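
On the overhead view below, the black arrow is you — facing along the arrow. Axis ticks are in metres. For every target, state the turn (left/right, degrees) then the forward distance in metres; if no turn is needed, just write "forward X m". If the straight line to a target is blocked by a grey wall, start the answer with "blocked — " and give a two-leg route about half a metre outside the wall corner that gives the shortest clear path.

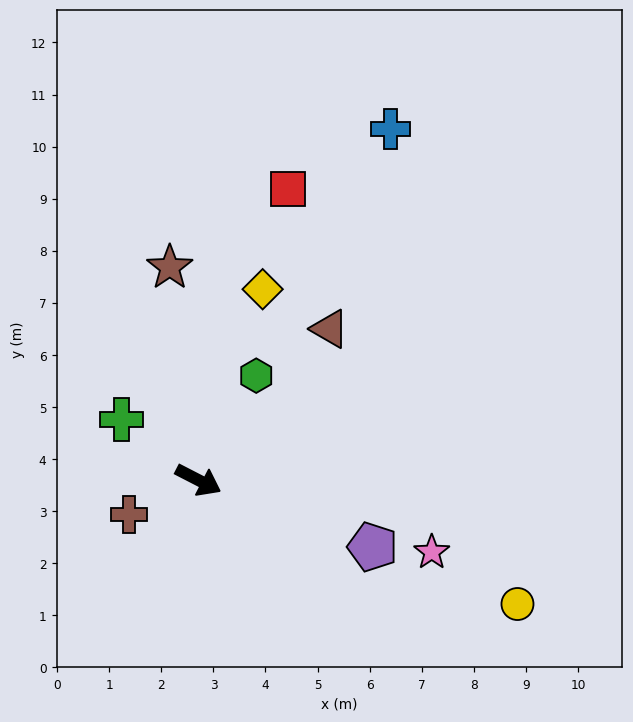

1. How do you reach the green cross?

turn left 169°, forward 1.9 m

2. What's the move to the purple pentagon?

turn left 6°, forward 3.6 m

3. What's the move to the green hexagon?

turn left 88°, forward 2.3 m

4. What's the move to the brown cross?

turn right 126°, forward 1.5 m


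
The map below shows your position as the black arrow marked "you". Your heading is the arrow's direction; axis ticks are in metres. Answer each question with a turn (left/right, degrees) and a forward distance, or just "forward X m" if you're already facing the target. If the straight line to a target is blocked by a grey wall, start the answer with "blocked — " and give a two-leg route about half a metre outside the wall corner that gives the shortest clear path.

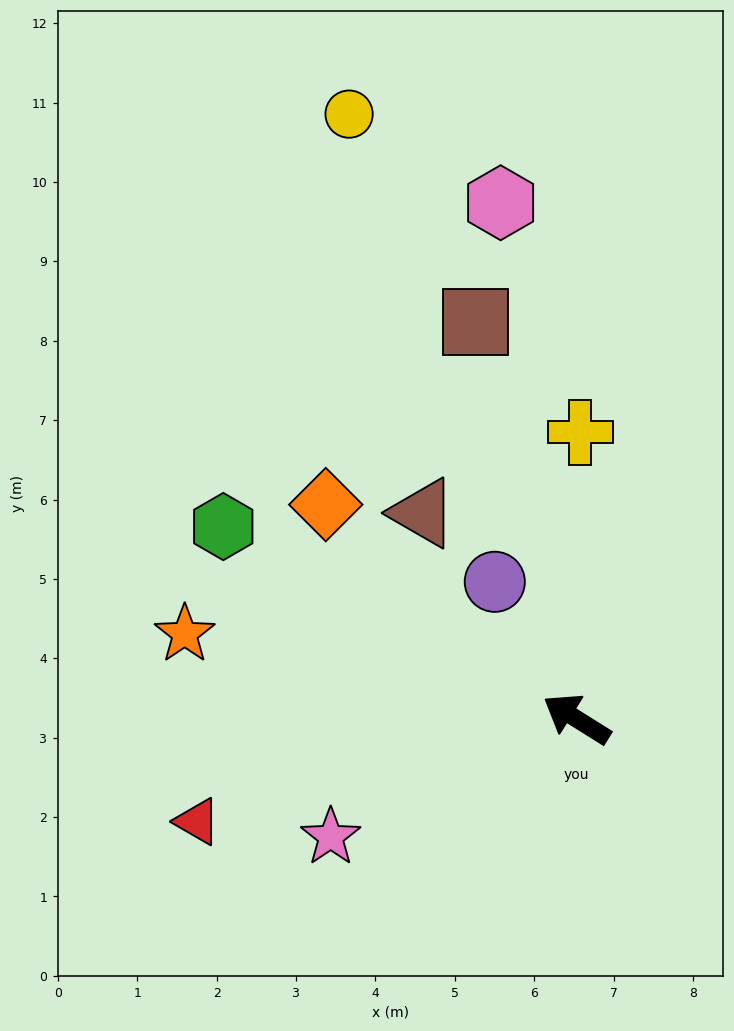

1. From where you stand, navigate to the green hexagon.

turn left 4°, forward 5.1 m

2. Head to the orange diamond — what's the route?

turn right 8°, forward 4.2 m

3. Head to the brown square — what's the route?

turn right 44°, forward 5.2 m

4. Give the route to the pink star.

turn left 58°, forward 3.4 m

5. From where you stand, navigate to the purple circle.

turn right 27°, forward 2.0 m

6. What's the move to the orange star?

turn left 20°, forward 5.1 m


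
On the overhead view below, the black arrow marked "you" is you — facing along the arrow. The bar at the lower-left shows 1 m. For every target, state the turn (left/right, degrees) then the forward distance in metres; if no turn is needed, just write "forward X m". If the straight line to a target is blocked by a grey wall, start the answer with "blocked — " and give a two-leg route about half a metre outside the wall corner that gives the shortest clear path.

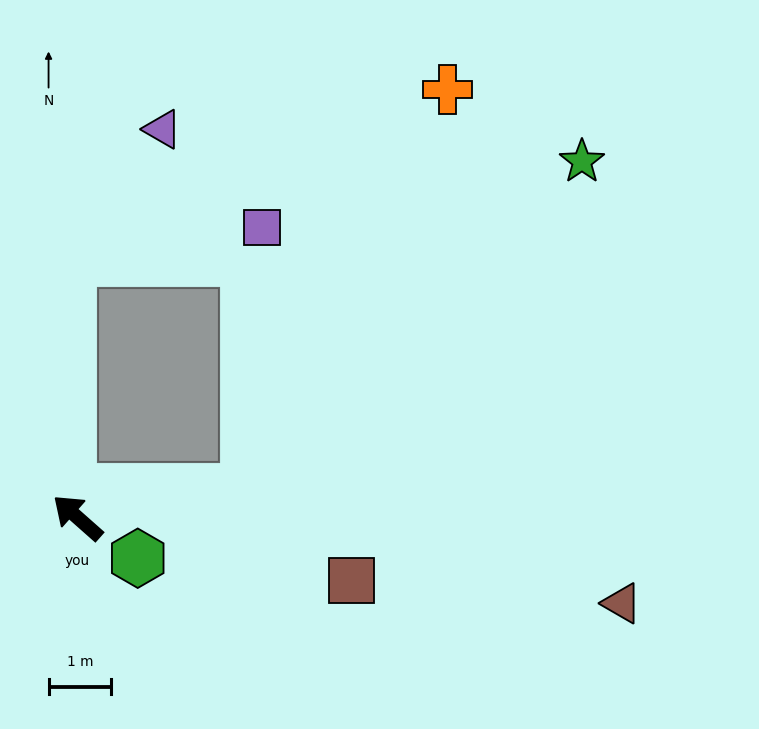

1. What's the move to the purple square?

blocked — turn right 129°, forward 2.7 m, then turn left 77°, forward 4.2 m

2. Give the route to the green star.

blocked — turn right 129°, forward 2.7 m, then turn left 35°, forward 7.5 m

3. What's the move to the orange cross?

blocked — turn right 129°, forward 2.7 m, then turn left 54°, forward 7.2 m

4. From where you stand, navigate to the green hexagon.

turn right 173°, forward 1.2 m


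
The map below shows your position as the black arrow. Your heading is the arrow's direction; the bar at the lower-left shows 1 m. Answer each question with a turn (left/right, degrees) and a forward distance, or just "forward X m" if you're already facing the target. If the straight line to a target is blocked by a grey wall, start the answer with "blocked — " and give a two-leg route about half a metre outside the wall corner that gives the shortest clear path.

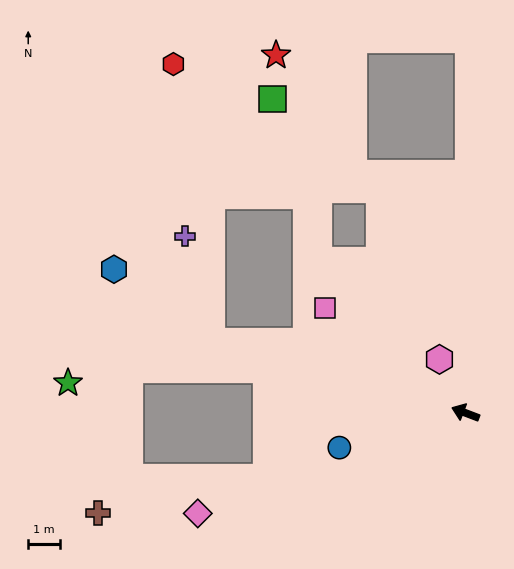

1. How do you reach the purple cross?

blocked — turn left 5°, forward 8.2 m, then turn right 60°, forward 3.4 m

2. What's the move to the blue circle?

turn left 36°, forward 4.1 m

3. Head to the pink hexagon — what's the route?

turn right 43°, forward 1.9 m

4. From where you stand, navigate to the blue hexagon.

blocked — turn left 5°, forward 8.2 m, then turn right 21°, forward 3.8 m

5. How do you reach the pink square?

turn right 16°, forward 5.5 m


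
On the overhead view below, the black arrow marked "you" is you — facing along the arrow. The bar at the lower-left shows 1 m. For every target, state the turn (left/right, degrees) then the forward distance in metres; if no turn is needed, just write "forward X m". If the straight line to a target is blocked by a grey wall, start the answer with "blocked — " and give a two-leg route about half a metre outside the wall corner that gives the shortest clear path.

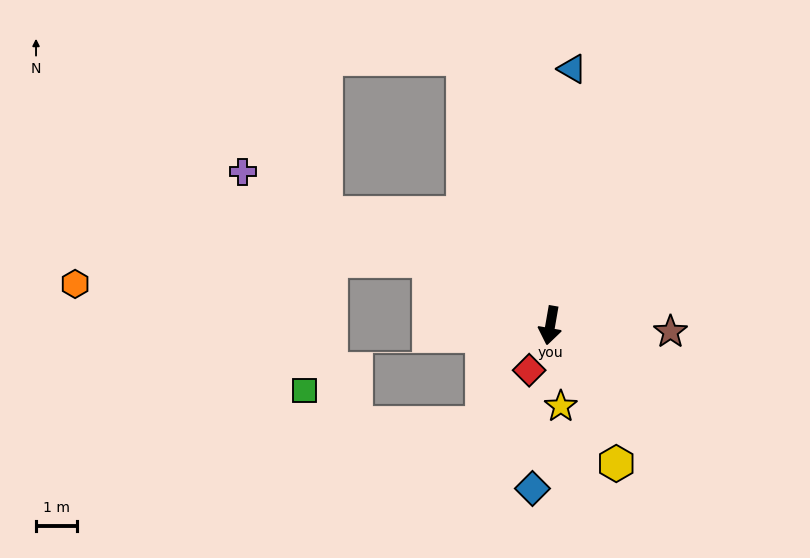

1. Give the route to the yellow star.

turn left 17°, forward 2.0 m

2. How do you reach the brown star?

turn left 97°, forward 2.9 m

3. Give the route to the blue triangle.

turn right 175°, forward 6.2 m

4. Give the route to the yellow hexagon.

turn left 35°, forward 3.7 m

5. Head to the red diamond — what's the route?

turn right 15°, forward 1.2 m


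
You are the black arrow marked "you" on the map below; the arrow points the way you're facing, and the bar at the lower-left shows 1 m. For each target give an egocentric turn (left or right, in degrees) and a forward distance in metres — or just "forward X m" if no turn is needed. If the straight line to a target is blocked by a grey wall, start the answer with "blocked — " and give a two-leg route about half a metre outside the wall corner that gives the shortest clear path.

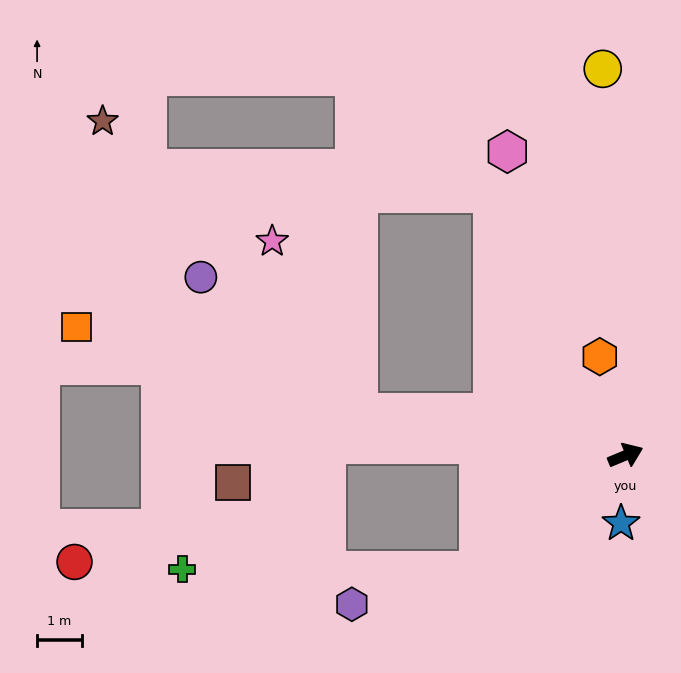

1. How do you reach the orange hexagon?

turn left 82°, forward 2.3 m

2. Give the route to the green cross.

blocked — turn right 165°, forward 4.1 m, then turn right 38°, forward 6.6 m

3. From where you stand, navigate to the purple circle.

blocked — turn left 148°, forward 6.0 m, then turn right 31°, forward 4.6 m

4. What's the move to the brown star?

blocked — turn left 148°, forward 6.0 m, then turn right 39°, forward 8.6 m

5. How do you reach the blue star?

turn right 116°, forward 1.5 m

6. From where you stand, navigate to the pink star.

blocked — turn left 148°, forward 6.0 m, then turn right 54°, forward 4.3 m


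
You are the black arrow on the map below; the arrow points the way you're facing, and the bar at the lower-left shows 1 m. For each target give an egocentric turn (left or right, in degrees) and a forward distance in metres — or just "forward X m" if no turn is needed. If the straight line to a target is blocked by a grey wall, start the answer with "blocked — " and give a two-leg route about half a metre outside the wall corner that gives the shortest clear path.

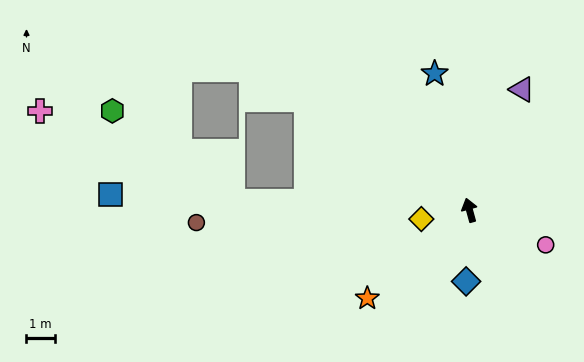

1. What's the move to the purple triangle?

turn right 39°, forward 4.6 m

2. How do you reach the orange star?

turn left 115°, forward 4.7 m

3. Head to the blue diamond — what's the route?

turn left 162°, forward 2.5 m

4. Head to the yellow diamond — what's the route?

turn left 85°, forward 1.7 m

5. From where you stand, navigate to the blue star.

forward 4.9 m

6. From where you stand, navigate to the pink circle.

turn right 130°, forward 2.9 m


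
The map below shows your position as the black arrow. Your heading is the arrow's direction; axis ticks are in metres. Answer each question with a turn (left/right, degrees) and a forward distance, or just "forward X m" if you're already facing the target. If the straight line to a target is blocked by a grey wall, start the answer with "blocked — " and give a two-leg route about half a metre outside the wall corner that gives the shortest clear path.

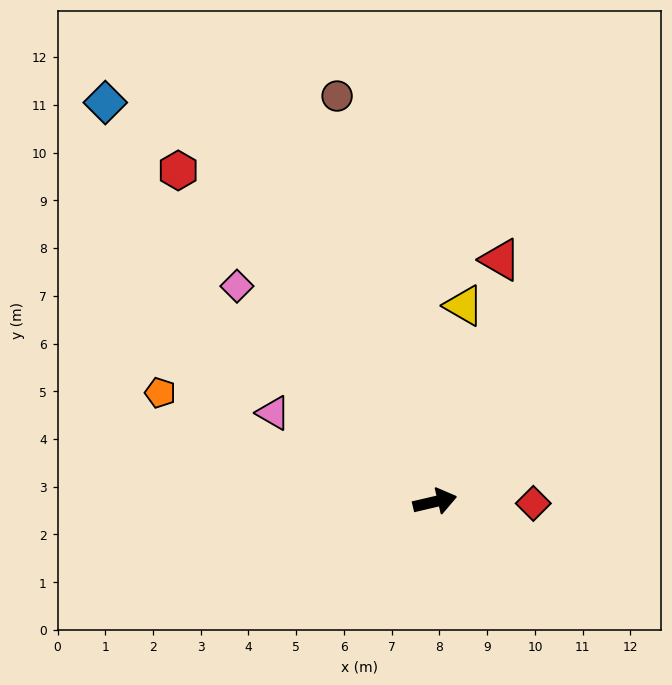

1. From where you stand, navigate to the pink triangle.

turn left 138°, forward 3.9 m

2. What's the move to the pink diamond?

turn left 119°, forward 6.1 m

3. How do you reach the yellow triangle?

turn left 68°, forward 4.2 m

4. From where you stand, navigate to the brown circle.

turn left 90°, forward 8.7 m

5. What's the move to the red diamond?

turn right 14°, forward 2.1 m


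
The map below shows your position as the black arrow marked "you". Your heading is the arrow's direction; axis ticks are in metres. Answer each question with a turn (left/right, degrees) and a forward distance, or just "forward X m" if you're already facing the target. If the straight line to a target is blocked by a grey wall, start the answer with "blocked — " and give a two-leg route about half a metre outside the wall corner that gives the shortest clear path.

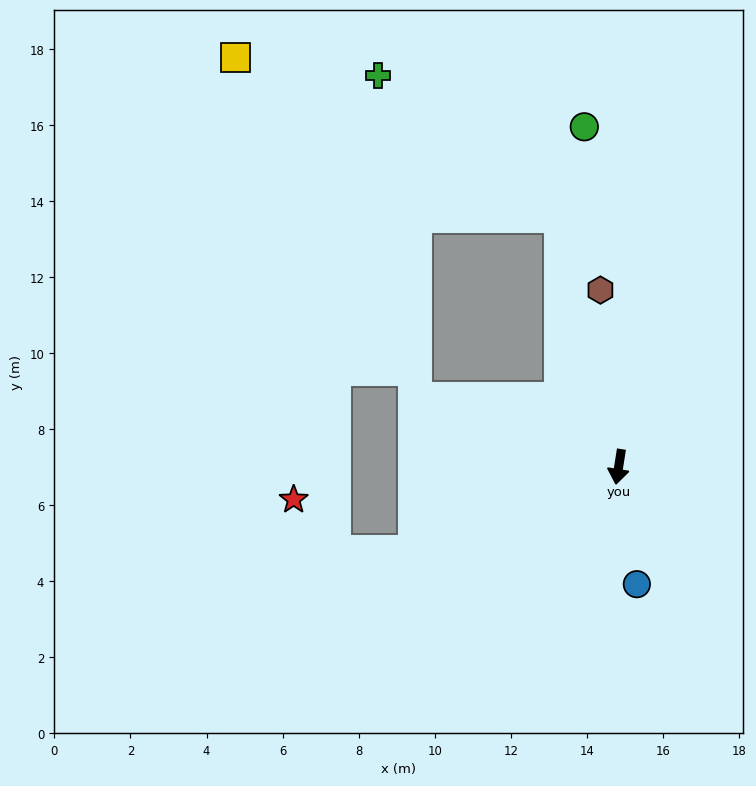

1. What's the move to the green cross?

blocked — turn right 158°, forward 6.7 m, then turn left 39°, forward 6.1 m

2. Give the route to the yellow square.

blocked — turn right 158°, forward 6.7 m, then turn left 51°, forward 9.5 m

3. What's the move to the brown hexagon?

turn right 165°, forward 4.7 m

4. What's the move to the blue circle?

turn left 18°, forward 3.1 m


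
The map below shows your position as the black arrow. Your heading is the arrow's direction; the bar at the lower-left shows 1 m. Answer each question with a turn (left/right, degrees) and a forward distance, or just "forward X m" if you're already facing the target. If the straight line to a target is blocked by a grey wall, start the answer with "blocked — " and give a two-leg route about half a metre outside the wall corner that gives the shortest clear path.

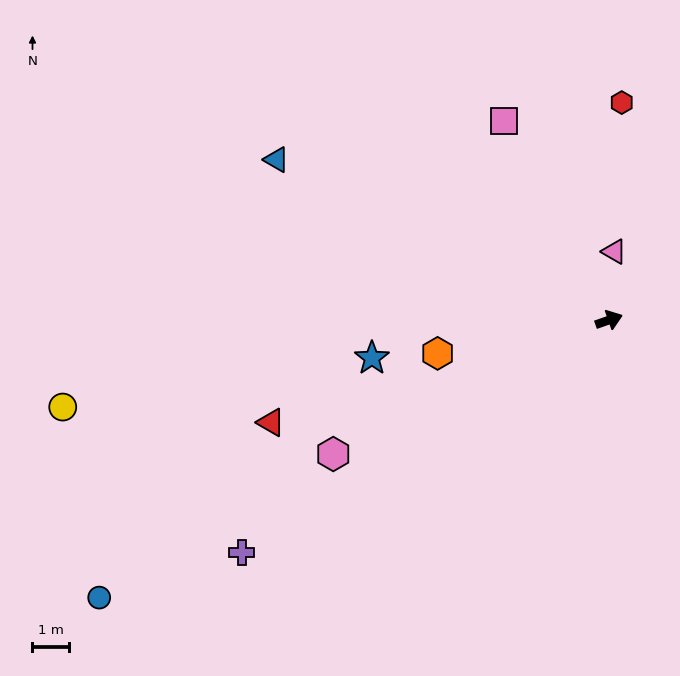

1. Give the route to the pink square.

turn left 98°, forward 6.2 m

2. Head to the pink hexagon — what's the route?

turn right 173°, forward 8.4 m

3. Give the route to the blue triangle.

turn left 135°, forward 10.2 m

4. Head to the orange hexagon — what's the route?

turn left 172°, forward 4.8 m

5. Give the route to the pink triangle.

turn left 66°, forward 1.9 m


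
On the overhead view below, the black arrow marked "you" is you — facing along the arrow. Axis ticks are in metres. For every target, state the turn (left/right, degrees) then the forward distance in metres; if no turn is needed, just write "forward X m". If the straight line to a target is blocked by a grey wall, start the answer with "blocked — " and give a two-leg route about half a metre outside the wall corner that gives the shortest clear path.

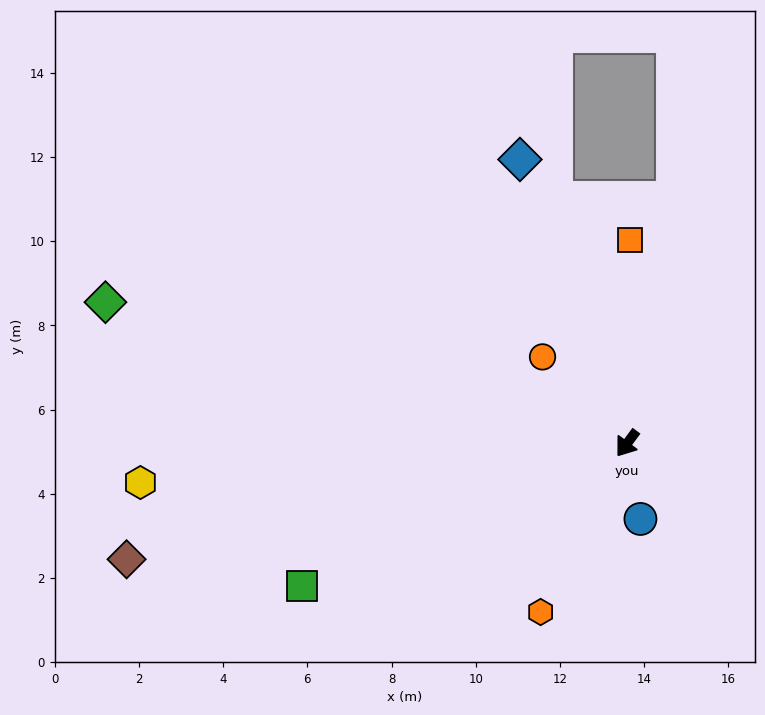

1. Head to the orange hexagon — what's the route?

turn left 9°, forward 4.5 m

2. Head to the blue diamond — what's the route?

turn right 123°, forward 7.2 m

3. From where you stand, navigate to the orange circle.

turn right 99°, forward 2.9 m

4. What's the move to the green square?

turn right 30°, forward 8.4 m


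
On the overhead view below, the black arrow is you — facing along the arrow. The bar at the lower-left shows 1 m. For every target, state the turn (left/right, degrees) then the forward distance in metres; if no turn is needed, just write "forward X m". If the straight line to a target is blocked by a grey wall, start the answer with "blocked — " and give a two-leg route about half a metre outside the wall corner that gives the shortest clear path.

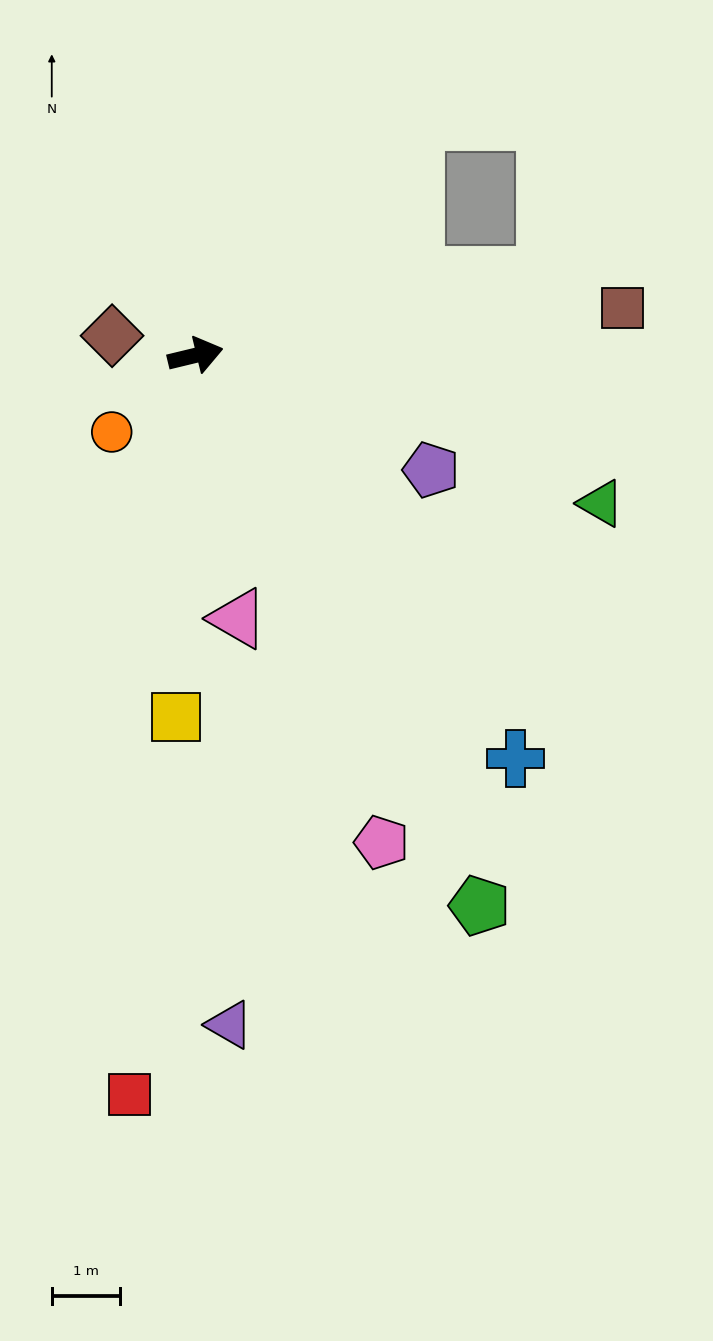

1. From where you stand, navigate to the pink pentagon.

turn right 83°, forward 7.6 m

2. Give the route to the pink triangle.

turn right 94°, forward 3.9 m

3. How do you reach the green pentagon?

turn right 76°, forward 9.1 m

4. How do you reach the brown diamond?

turn left 153°, forward 1.3 m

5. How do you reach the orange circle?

turn right 151°, forward 1.7 m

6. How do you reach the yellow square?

turn right 107°, forward 5.3 m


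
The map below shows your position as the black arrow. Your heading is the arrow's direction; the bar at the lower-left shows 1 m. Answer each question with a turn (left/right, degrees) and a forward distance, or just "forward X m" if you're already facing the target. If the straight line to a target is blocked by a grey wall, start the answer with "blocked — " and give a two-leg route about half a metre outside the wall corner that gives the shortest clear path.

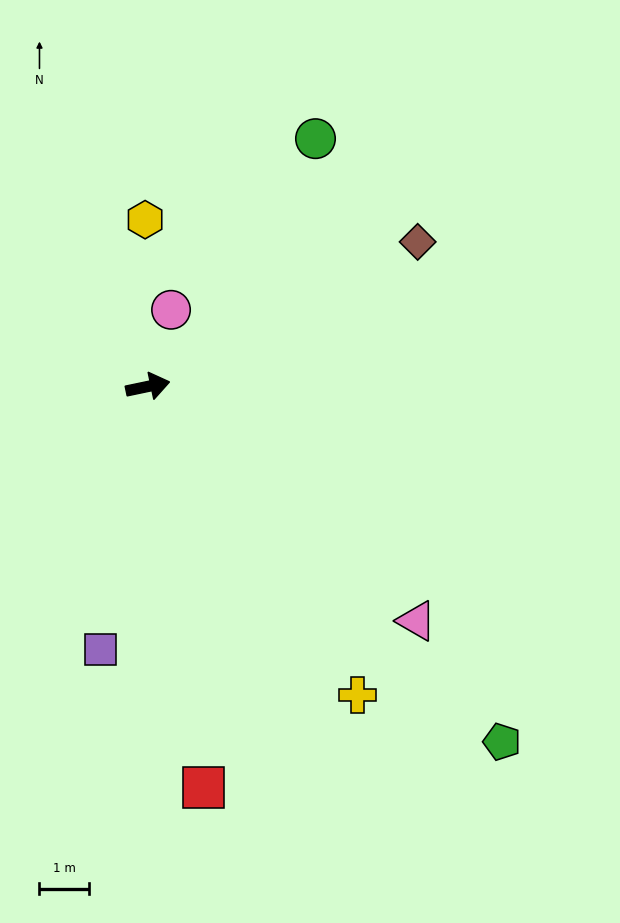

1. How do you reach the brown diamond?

turn left 16°, forward 6.1 m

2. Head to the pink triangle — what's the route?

turn right 53°, forward 7.1 m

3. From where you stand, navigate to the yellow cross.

turn right 68°, forward 7.5 m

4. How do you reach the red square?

turn right 94°, forward 8.1 m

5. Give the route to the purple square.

turn right 112°, forward 5.4 m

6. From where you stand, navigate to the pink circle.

turn left 61°, forward 1.6 m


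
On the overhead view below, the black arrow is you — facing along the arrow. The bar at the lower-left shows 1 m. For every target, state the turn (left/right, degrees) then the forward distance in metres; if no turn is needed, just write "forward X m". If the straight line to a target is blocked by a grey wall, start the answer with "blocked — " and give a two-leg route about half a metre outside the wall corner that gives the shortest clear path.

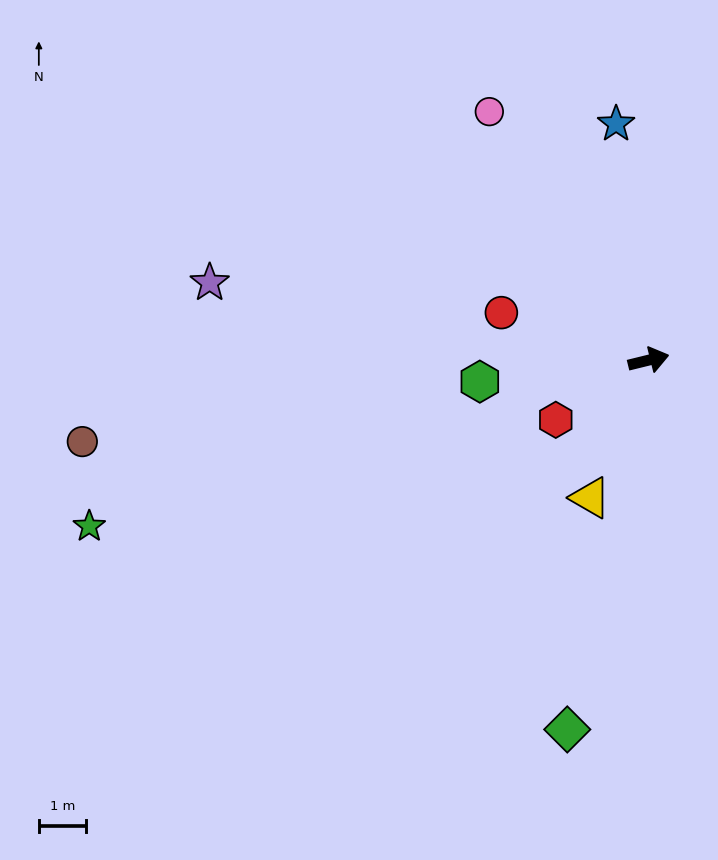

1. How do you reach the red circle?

turn left 148°, forward 3.3 m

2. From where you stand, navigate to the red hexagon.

turn right 161°, forward 2.3 m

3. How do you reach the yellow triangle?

turn right 127°, forward 3.2 m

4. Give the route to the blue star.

turn left 84°, forward 5.1 m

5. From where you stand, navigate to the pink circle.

turn left 109°, forward 6.3 m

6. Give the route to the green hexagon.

turn left 173°, forward 3.6 m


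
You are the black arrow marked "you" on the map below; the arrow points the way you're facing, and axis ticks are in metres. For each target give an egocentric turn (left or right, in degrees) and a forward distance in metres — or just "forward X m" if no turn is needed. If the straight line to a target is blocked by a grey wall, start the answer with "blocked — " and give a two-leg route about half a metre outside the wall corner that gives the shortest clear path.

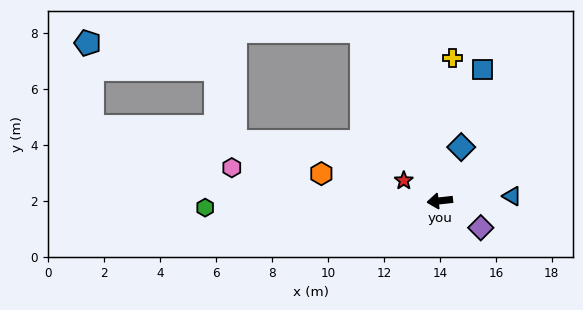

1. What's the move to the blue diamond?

turn right 118°, forward 2.1 m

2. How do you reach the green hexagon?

turn right 5°, forward 8.4 m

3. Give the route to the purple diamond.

turn left 140°, forward 1.7 m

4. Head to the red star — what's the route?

turn right 36°, forward 1.5 m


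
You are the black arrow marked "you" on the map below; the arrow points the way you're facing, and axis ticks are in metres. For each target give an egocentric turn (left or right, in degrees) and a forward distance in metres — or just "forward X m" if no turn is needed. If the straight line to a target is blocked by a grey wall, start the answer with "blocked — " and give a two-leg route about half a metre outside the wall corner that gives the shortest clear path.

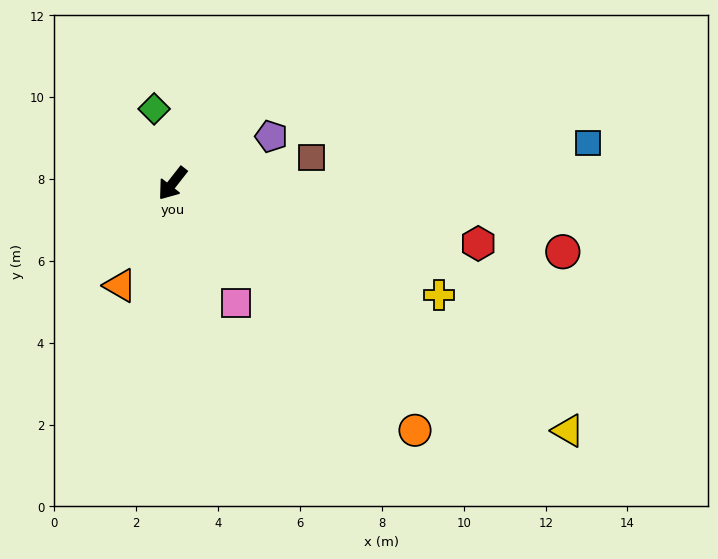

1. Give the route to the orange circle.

turn left 83°, forward 8.5 m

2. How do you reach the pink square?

turn left 66°, forward 3.3 m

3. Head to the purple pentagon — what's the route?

turn left 154°, forward 2.7 m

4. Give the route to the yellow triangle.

turn left 96°, forward 11.4 m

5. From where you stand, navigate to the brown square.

turn left 139°, forward 3.5 m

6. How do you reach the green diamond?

turn right 128°, forward 1.9 m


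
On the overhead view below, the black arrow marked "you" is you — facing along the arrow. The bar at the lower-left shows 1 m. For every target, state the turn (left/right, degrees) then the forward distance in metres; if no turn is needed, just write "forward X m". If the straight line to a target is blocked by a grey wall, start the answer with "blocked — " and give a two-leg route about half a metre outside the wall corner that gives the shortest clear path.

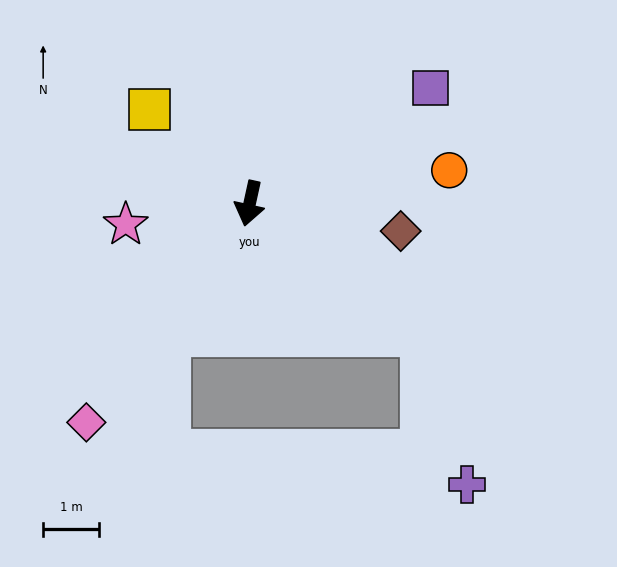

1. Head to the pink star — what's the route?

turn right 68°, forward 2.2 m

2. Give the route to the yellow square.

turn right 121°, forward 2.4 m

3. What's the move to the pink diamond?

turn right 24°, forward 4.9 m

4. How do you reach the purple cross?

blocked — turn left 66°, forward 3.9 m, then turn right 38°, forward 2.8 m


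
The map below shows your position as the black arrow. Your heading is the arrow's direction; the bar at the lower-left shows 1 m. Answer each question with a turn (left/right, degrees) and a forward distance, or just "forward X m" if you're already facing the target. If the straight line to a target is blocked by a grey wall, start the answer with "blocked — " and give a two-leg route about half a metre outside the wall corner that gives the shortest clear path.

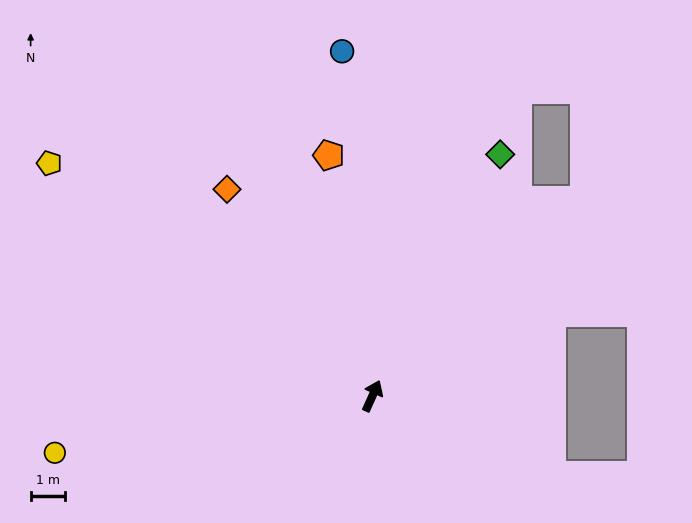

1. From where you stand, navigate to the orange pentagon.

turn left 35°, forward 7.1 m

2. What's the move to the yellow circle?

turn left 124°, forward 9.4 m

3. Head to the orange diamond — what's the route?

turn left 59°, forward 7.3 m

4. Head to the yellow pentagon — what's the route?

turn left 78°, forward 11.6 m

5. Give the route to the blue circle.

turn left 29°, forward 10.0 m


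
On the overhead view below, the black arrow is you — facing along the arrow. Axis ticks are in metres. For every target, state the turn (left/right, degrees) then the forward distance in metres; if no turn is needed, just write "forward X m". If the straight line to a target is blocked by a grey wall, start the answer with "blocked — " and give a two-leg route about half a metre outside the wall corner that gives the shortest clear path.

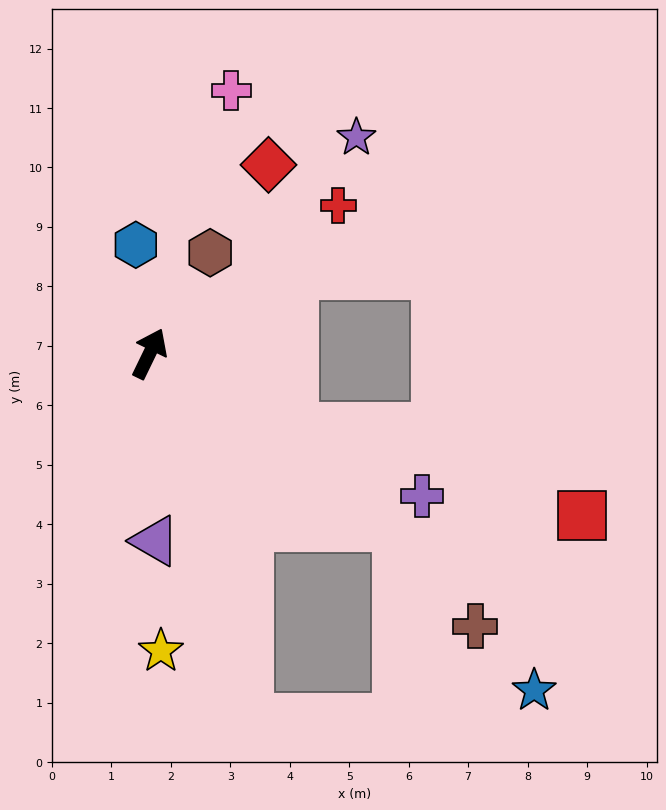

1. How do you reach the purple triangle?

turn right 152°, forward 3.2 m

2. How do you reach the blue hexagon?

turn left 33°, forward 1.8 m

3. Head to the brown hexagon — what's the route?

turn right 5°, forward 2.0 m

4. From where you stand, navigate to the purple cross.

turn right 92°, forward 5.2 m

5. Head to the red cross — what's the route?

turn right 26°, forward 4.0 m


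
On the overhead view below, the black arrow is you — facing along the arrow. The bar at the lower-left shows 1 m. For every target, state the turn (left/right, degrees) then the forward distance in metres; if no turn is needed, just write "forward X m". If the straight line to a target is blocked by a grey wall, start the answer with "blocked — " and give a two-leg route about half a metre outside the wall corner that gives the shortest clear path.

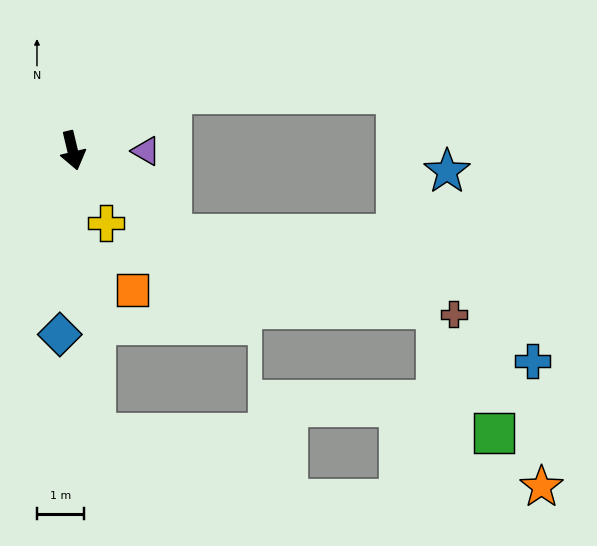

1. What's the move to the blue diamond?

turn right 17°, forward 3.9 m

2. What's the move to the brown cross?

blocked — turn left 37°, forward 2.8 m, then turn left 24°, forward 6.2 m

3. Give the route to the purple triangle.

turn left 76°, forward 1.6 m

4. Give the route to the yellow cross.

turn left 12°, forward 1.7 m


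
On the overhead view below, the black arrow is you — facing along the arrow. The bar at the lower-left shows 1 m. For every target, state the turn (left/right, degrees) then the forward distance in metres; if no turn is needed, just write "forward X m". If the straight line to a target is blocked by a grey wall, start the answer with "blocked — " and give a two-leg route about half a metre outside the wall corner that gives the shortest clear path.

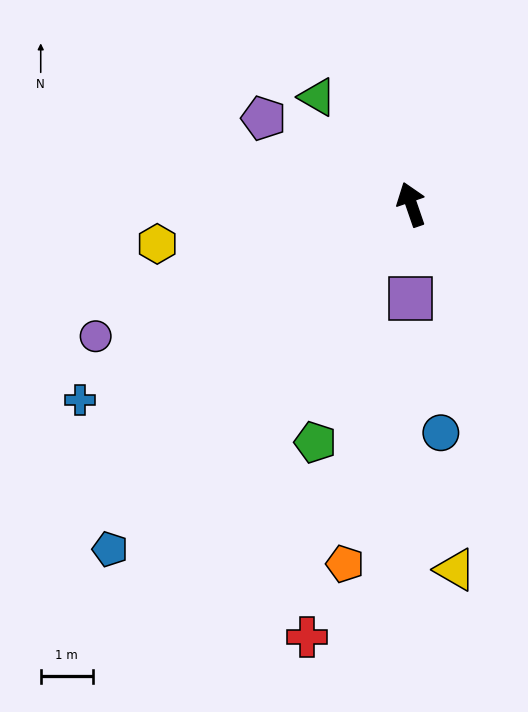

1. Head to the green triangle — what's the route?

turn left 22°, forward 2.7 m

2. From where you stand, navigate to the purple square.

turn left 161°, forward 1.8 m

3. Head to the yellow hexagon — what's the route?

turn left 80°, forward 4.9 m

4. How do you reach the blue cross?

turn left 102°, forward 7.4 m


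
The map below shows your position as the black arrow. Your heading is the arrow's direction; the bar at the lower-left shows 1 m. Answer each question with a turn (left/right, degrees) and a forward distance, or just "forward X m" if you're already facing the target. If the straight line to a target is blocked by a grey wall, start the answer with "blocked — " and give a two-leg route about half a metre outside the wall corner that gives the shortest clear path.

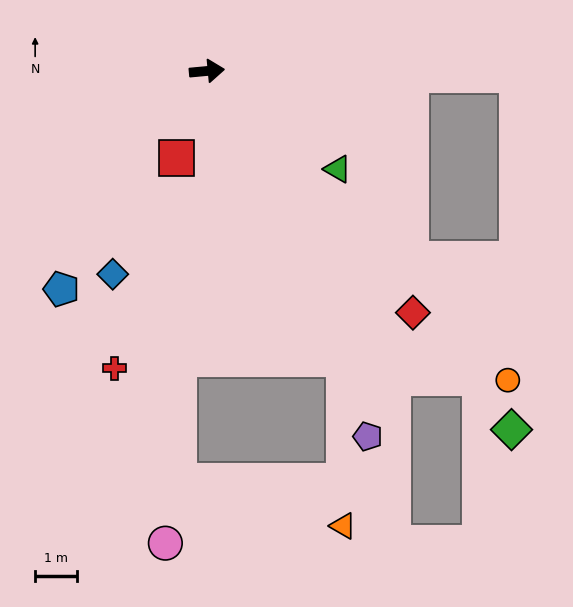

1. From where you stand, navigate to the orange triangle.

blocked — turn right 70°, forward 7.6 m, then turn right 26°, forward 4.0 m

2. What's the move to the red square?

turn right 115°, forward 2.2 m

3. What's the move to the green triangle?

turn right 42°, forward 3.9 m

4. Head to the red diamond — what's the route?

turn right 55°, forward 7.6 m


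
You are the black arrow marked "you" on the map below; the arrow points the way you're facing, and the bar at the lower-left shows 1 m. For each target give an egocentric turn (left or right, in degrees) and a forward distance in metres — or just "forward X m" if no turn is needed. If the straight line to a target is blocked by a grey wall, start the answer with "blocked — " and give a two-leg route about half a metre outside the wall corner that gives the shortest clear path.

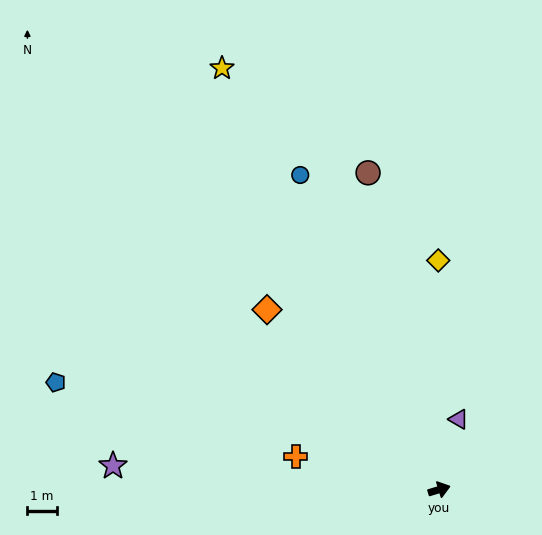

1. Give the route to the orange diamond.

turn left 117°, forward 8.4 m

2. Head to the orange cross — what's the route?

turn left 150°, forward 5.0 m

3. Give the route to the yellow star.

turn left 100°, forward 16.1 m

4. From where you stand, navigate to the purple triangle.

turn left 58°, forward 2.5 m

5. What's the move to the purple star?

turn left 159°, forward 11.1 m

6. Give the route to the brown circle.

turn left 86°, forward 11.0 m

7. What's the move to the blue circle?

turn left 97°, forward 11.7 m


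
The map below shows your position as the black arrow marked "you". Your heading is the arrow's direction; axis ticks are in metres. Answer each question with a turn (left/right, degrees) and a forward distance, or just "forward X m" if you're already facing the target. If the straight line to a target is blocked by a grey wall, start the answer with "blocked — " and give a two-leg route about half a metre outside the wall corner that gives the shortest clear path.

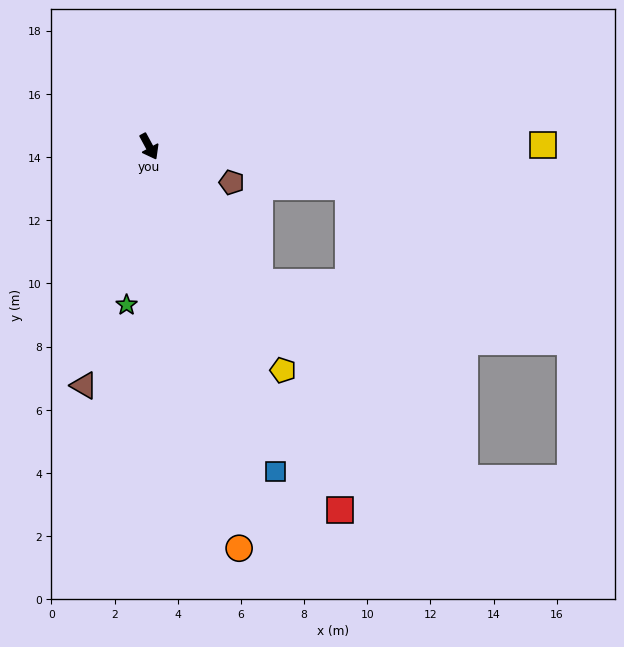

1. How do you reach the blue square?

turn right 7°, forward 11.0 m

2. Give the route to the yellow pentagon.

turn left 2°, forward 8.3 m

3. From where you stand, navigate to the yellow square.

turn left 62°, forward 12.5 m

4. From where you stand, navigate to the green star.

turn right 37°, forward 5.1 m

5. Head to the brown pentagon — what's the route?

turn left 38°, forward 2.8 m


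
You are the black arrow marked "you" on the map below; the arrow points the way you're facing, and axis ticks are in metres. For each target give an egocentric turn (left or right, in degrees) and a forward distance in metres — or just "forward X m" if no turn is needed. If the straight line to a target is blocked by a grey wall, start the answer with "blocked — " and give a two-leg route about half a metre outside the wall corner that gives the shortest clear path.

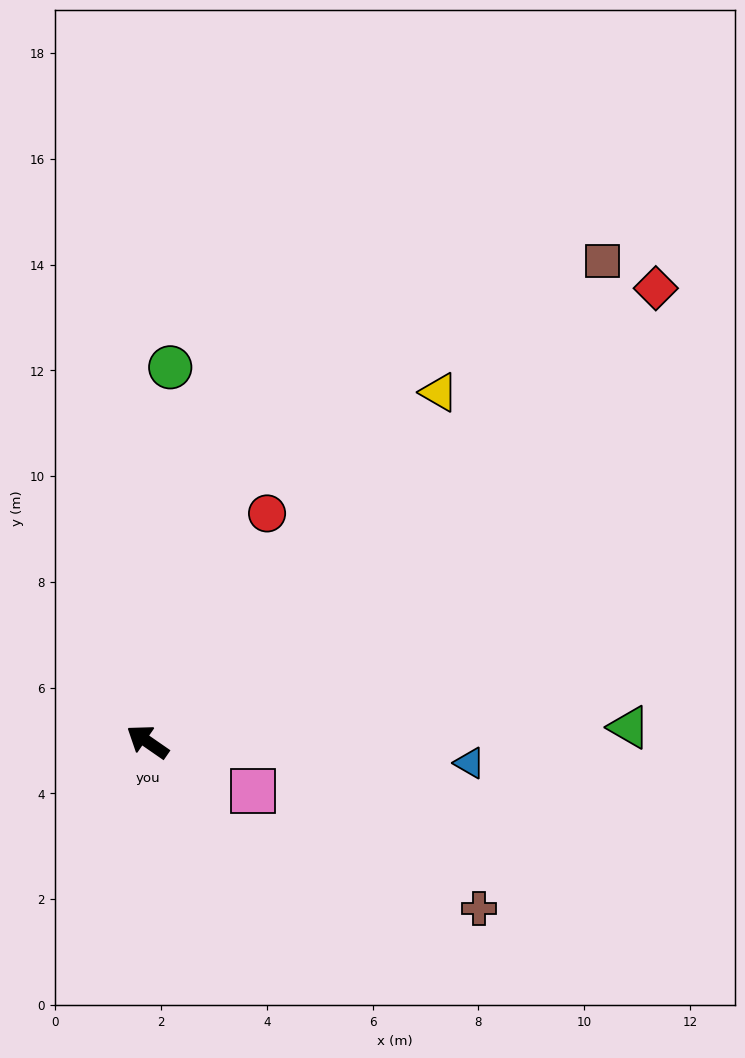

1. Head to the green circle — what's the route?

turn right 59°, forward 7.1 m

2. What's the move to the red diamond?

turn right 104°, forward 12.9 m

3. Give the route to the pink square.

turn right 170°, forward 2.2 m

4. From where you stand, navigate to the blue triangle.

turn right 149°, forward 6.1 m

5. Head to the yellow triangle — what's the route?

turn right 95°, forward 8.6 m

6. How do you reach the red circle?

turn right 83°, forward 4.9 m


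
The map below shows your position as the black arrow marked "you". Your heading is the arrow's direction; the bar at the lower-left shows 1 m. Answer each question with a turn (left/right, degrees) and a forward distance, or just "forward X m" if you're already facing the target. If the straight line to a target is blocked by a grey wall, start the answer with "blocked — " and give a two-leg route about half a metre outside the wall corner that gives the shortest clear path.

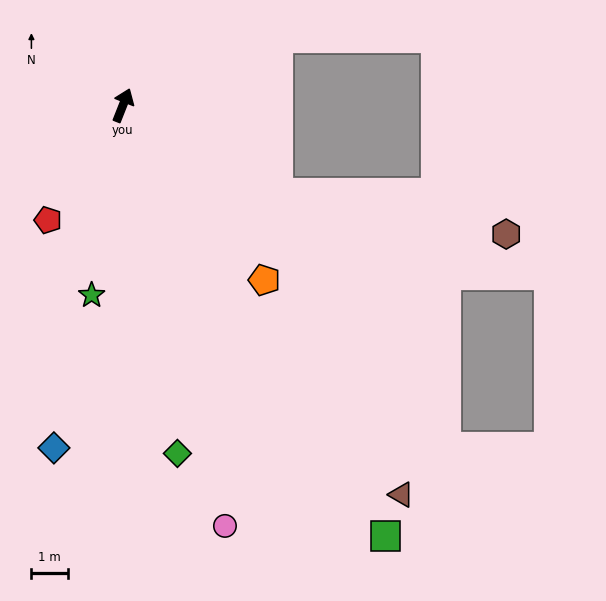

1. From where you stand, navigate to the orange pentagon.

turn right 119°, forward 6.1 m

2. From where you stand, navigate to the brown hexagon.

blocked — turn right 98°, forward 4.8 m, then turn left 20°, forward 6.3 m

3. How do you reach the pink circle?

turn right 145°, forward 11.8 m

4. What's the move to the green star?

turn right 168°, forward 5.2 m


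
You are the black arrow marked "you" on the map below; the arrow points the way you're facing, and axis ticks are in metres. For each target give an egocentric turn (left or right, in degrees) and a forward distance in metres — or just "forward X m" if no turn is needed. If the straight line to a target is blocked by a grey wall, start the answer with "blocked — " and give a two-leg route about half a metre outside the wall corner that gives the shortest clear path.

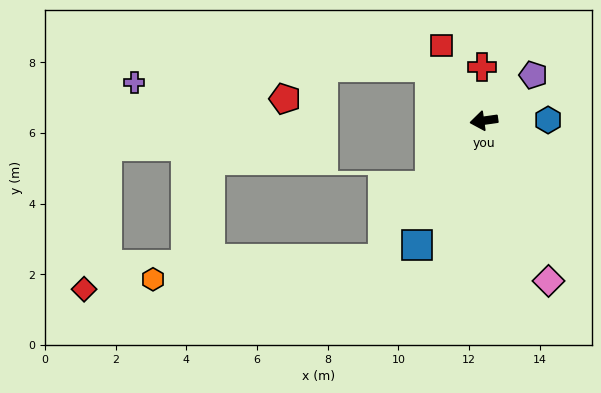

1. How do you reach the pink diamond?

turn left 104°, forward 4.9 m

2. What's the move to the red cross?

turn right 96°, forward 1.5 m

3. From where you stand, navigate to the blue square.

turn left 54°, forward 4.0 m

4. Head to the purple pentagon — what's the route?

turn right 145°, forward 1.9 m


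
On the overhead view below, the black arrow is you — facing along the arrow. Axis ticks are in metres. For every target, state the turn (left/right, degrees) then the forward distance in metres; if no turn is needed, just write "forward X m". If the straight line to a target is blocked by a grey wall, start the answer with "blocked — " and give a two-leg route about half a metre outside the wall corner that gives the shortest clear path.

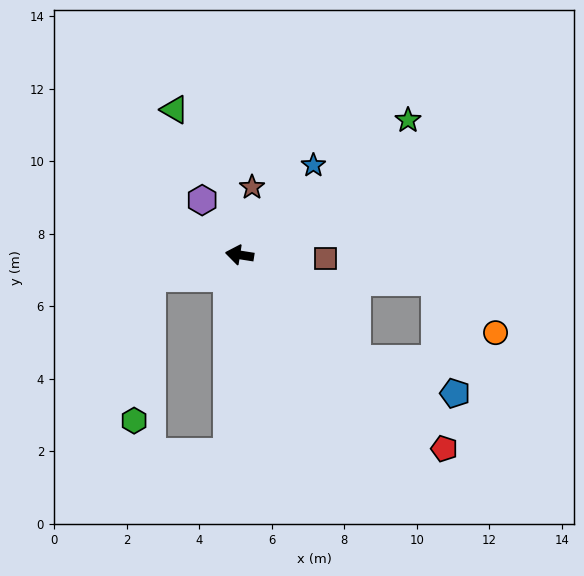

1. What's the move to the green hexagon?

blocked — turn left 23°, forward 2.5 m, then turn left 70°, forward 4.0 m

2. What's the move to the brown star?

turn right 91°, forward 1.9 m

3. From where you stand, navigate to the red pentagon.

turn left 146°, forward 7.8 m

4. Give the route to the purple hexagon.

turn right 47°, forward 1.8 m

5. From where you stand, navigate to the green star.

turn right 132°, forward 6.0 m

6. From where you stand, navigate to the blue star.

turn right 121°, forward 3.2 m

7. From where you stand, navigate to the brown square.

turn right 173°, forward 2.4 m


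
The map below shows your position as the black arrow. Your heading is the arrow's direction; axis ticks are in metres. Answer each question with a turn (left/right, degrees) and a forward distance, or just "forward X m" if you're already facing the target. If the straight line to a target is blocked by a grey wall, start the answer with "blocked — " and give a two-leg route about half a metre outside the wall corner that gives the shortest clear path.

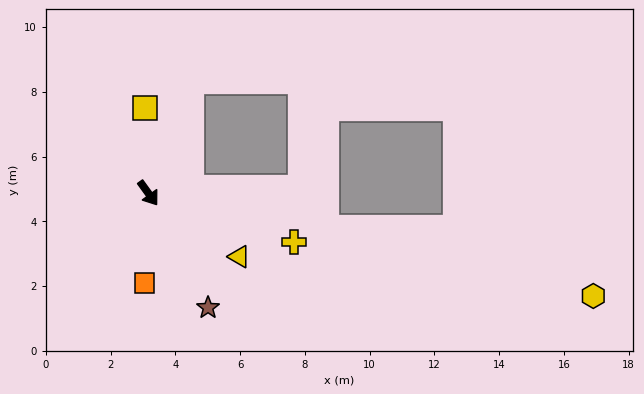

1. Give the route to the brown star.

turn right 8°, forward 4.0 m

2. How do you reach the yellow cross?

turn left 36°, forward 4.7 m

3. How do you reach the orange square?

turn right 38°, forward 2.8 m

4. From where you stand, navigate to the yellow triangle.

turn left 19°, forward 3.4 m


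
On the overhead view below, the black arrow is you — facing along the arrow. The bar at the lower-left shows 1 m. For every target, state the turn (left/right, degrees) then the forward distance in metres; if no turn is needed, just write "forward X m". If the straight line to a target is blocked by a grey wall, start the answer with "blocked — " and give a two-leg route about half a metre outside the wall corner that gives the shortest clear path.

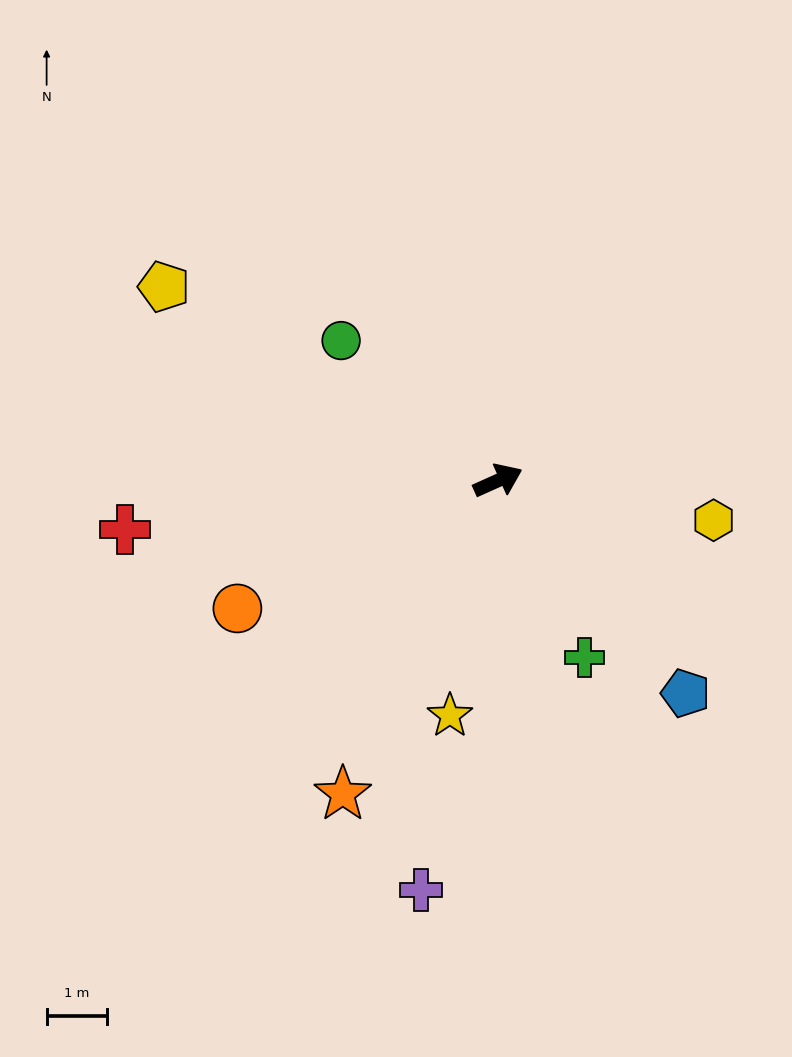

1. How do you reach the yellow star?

turn right 126°, forward 4.0 m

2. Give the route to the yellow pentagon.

turn left 126°, forward 6.4 m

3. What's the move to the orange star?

turn right 140°, forward 5.8 m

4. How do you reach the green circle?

turn left 114°, forward 3.5 m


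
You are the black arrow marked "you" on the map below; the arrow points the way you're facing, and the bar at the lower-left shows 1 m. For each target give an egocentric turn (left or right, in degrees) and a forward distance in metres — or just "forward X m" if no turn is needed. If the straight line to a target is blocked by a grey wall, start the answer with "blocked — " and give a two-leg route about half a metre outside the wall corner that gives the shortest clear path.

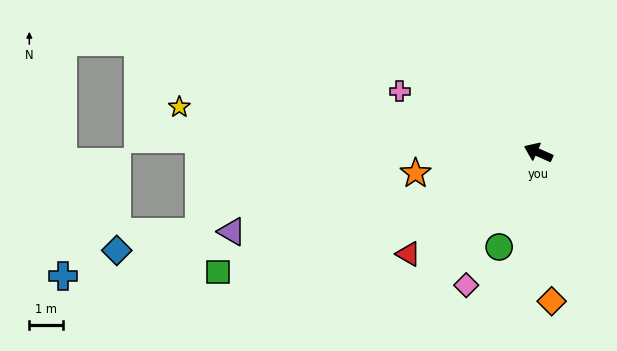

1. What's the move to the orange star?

turn left 33°, forward 3.7 m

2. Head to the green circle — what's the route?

turn left 91°, forward 3.1 m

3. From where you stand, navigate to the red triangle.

turn left 62°, forward 4.9 m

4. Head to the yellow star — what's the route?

turn left 17°, forward 10.8 m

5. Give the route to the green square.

turn left 44°, forward 10.2 m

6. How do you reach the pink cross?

forward 4.5 m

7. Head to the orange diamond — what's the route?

turn left 119°, forward 4.5 m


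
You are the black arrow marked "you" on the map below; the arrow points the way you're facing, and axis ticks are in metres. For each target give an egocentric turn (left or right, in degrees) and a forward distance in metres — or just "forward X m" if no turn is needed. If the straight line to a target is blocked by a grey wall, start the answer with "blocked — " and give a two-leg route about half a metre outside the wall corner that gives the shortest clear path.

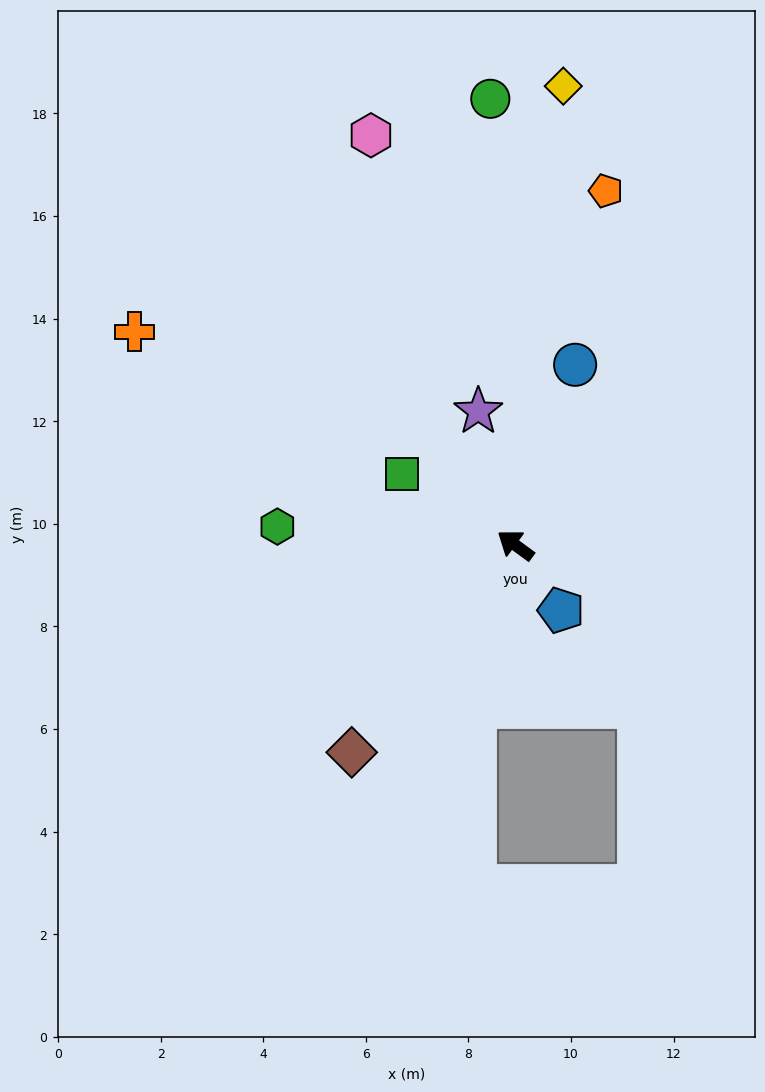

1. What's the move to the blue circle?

turn right 72°, forward 3.7 m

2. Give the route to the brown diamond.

turn left 88°, forward 5.1 m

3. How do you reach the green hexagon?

turn left 32°, forward 4.7 m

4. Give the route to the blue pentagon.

turn left 161°, forward 1.5 m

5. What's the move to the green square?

turn left 4°, forward 2.6 m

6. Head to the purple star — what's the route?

turn right 38°, forward 2.7 m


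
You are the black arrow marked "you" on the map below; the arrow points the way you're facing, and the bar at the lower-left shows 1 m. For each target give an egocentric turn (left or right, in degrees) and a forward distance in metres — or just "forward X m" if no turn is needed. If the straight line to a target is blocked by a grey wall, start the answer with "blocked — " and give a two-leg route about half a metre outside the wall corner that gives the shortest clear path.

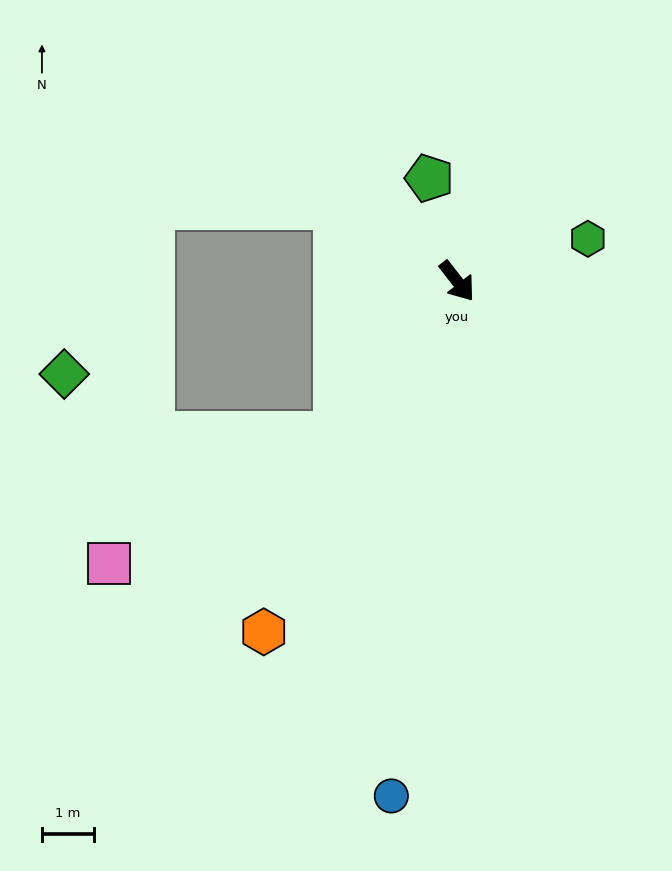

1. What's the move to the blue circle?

turn right 45°, forward 9.9 m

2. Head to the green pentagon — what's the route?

turn left 157°, forward 2.0 m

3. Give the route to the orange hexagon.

turn right 67°, forward 7.6 m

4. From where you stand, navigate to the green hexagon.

turn left 70°, forward 2.6 m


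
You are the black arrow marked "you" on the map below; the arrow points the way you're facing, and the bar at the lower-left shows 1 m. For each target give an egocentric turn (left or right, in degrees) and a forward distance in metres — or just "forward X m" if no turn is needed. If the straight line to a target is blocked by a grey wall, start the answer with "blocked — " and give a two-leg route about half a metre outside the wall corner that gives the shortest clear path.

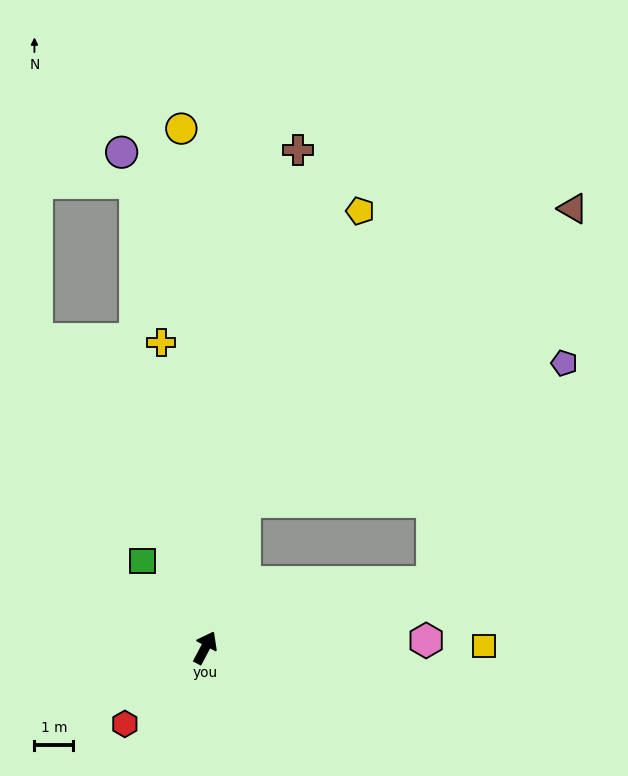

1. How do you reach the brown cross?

turn left 17°, forward 13.0 m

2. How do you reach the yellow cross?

turn left 36°, forward 7.9 m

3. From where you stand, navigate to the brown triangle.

blocked — turn left 13°, forward 3.9 m, then turn right 33°, forward 11.3 m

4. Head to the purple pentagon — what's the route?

blocked — turn right 46°, forward 6.1 m, then turn left 43°, forward 6.6 m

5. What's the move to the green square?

turn left 64°, forward 2.7 m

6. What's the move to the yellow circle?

turn left 30°, forward 13.3 m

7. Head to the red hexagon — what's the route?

turn left 161°, forward 2.8 m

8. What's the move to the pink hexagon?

turn right 60°, forward 5.7 m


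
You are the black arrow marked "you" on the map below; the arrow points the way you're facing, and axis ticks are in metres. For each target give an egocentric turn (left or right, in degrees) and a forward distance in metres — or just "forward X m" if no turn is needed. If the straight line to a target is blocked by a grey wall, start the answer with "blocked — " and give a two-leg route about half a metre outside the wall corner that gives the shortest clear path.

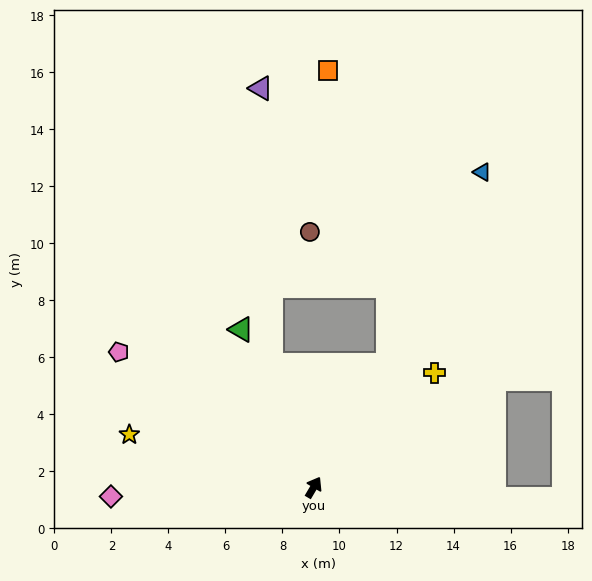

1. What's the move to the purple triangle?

blocked — turn left 50°, forward 4.5 m, then turn right 17°, forward 9.7 m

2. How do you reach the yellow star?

turn left 105°, forward 6.7 m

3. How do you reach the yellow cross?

turn right 16°, forward 5.8 m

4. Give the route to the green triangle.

turn left 55°, forward 6.1 m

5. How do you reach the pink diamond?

turn left 123°, forward 7.1 m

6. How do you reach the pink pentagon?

turn left 86°, forward 8.3 m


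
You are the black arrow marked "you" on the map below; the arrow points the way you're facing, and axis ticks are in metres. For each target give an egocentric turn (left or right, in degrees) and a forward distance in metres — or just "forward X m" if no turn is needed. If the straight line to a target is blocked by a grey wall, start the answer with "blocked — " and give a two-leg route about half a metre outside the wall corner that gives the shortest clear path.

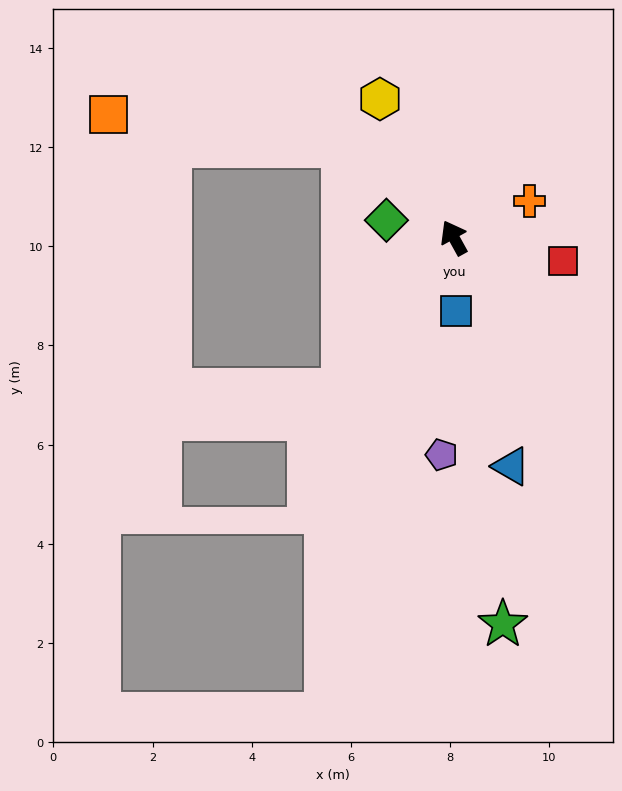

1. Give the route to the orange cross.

turn right 93°, forward 1.7 m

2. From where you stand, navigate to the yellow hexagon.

forward 3.2 m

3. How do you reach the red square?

turn right 131°, forward 2.2 m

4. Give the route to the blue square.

turn left 153°, forward 1.5 m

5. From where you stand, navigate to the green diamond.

turn left 47°, forward 1.4 m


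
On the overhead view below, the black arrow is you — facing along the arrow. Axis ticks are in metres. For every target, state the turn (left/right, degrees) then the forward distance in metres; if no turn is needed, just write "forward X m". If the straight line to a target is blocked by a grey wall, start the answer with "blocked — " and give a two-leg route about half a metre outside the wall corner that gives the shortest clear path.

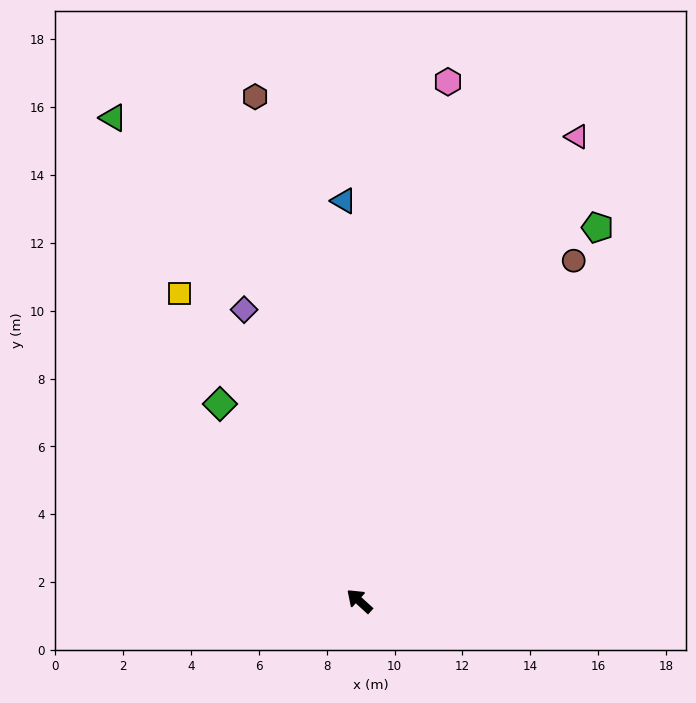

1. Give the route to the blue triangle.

turn right 46°, forward 11.8 m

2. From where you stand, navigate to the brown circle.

turn right 80°, forward 11.9 m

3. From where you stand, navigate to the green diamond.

turn right 12°, forward 7.1 m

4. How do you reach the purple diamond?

turn right 26°, forward 9.2 m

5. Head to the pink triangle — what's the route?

turn right 73°, forward 15.1 m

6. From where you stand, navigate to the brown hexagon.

turn right 36°, forward 15.2 m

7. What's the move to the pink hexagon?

turn right 57°, forward 15.5 m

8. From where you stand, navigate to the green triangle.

turn right 21°, forward 16.0 m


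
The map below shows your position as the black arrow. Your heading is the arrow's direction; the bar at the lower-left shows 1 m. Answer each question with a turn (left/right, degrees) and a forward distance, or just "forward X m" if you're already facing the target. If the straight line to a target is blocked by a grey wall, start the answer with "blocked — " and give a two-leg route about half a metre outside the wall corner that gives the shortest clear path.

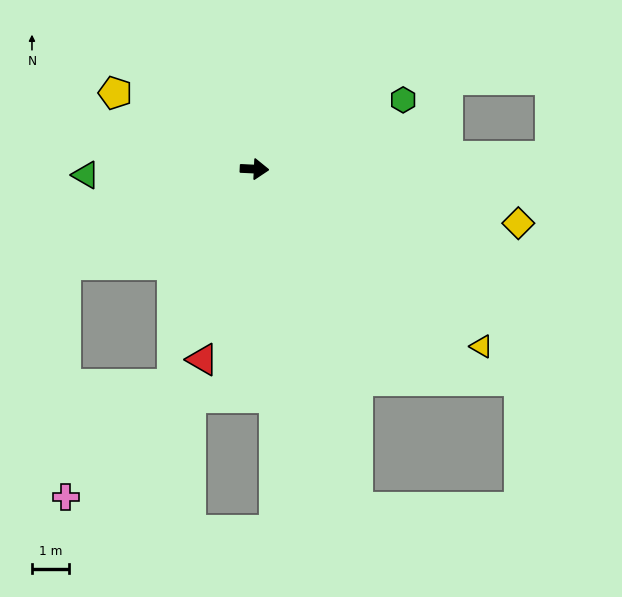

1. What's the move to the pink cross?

blocked — turn right 150°, forward 5.7 m, then turn left 63°, forward 6.3 m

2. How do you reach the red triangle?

turn right 103°, forward 5.3 m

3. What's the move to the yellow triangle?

turn right 35°, forward 7.8 m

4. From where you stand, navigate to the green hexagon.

turn left 28°, forward 4.4 m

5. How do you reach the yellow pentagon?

turn left 154°, forward 4.3 m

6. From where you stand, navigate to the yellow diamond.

turn right 9°, forward 7.3 m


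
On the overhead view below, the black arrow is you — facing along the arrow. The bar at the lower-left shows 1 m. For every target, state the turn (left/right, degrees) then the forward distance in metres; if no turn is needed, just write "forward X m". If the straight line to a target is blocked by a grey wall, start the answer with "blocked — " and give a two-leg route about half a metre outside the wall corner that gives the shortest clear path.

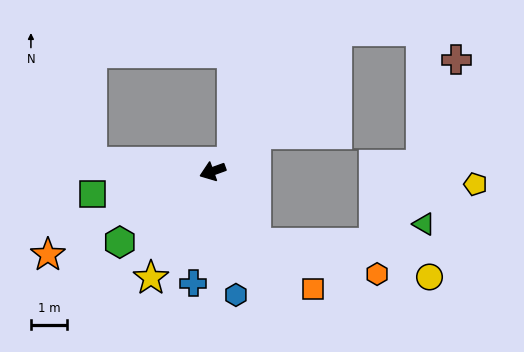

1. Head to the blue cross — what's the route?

turn left 60°, forward 3.1 m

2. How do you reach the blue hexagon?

turn left 81°, forward 3.5 m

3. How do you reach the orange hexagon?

blocked — turn left 101°, forward 2.3 m, then turn left 45°, forward 3.5 m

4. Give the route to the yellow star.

turn left 40°, forward 3.4 m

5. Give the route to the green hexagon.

turn left 17°, forward 3.2 m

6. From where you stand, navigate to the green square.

turn right 9°, forward 3.4 m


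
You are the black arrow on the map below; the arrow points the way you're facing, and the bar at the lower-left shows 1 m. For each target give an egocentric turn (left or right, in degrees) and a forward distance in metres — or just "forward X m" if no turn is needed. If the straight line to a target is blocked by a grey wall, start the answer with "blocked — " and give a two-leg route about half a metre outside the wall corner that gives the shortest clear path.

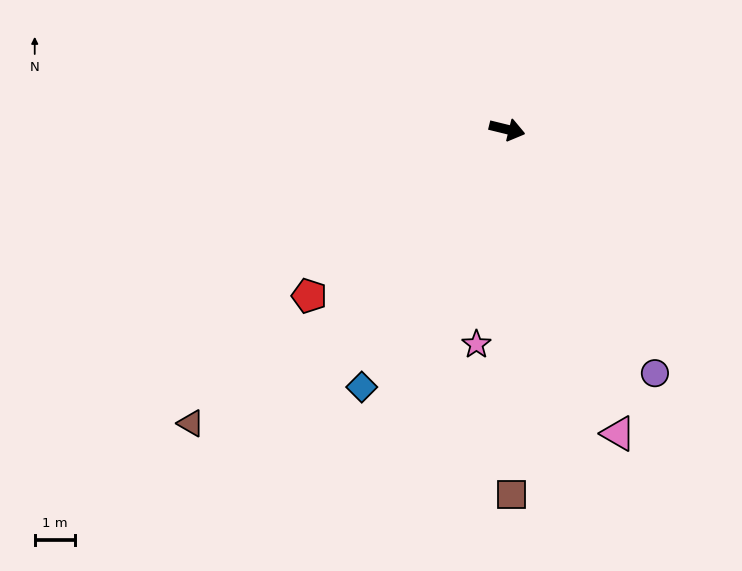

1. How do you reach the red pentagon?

turn right 126°, forward 6.4 m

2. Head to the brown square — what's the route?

turn right 76°, forward 9.1 m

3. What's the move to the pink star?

turn right 84°, forward 5.4 m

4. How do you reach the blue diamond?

turn right 106°, forward 7.4 m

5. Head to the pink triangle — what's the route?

turn right 56°, forward 8.1 m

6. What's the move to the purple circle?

turn right 45°, forward 7.1 m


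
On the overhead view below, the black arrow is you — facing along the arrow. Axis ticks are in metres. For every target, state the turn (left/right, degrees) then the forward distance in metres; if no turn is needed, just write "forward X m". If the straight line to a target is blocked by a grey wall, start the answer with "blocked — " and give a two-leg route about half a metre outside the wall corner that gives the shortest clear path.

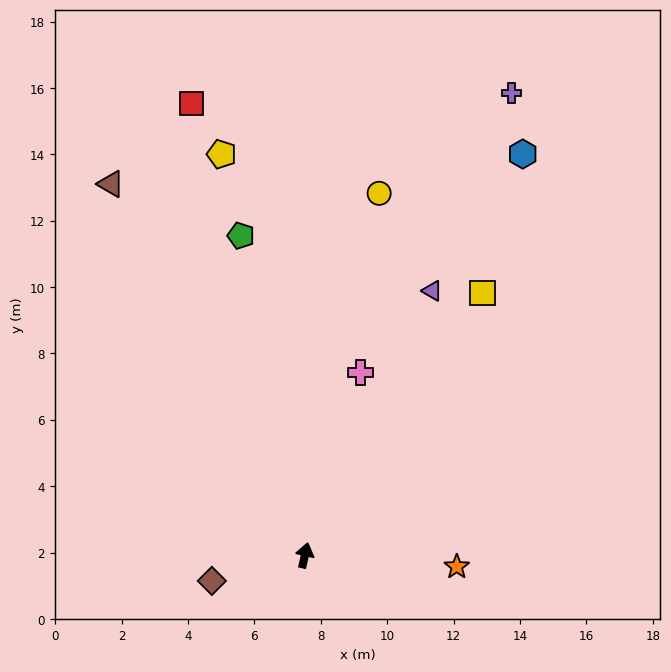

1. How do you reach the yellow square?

turn right 21°, forward 9.5 m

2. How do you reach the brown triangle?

turn left 40°, forward 12.6 m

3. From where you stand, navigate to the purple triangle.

turn right 13°, forward 8.8 m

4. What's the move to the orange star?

turn right 82°, forward 4.6 m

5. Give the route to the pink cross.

turn right 4°, forward 5.8 m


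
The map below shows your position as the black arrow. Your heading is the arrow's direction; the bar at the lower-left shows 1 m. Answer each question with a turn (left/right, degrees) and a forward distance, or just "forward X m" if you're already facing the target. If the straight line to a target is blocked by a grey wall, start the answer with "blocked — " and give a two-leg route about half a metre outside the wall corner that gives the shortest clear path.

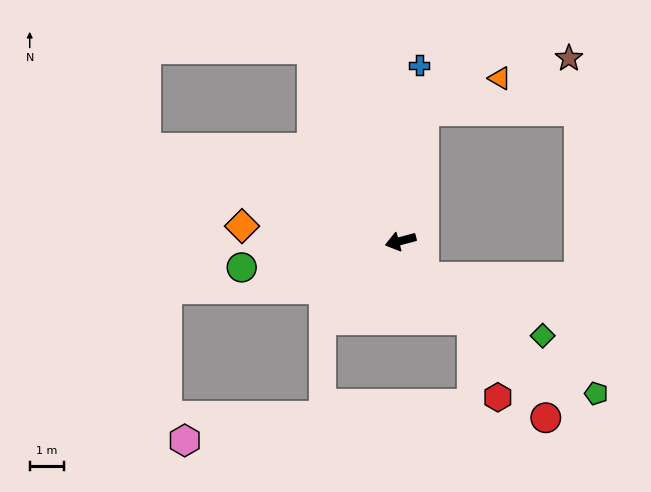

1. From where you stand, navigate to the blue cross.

turn right 111°, forward 5.1 m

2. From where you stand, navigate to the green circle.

turn right 6°, forward 4.6 m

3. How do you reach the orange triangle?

blocked — turn right 115°, forward 3.8 m, then turn right 57°, forward 2.4 m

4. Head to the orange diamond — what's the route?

turn right 20°, forward 4.6 m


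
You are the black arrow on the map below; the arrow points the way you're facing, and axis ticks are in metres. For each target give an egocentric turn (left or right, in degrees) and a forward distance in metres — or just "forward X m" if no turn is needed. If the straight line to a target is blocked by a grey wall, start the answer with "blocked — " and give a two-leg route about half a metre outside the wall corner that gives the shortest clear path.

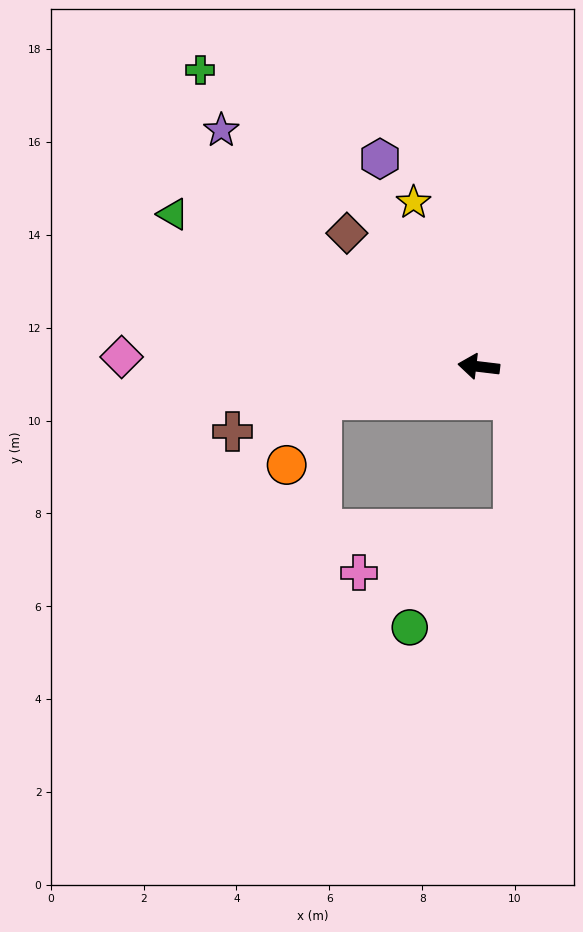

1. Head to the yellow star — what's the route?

turn right 62°, forward 3.8 m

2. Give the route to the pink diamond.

turn left 5°, forward 7.7 m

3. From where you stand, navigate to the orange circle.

blocked — turn left 19°, forward 3.5 m, then turn left 49°, forward 1.6 m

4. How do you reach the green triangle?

turn right 20°, forward 7.4 m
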